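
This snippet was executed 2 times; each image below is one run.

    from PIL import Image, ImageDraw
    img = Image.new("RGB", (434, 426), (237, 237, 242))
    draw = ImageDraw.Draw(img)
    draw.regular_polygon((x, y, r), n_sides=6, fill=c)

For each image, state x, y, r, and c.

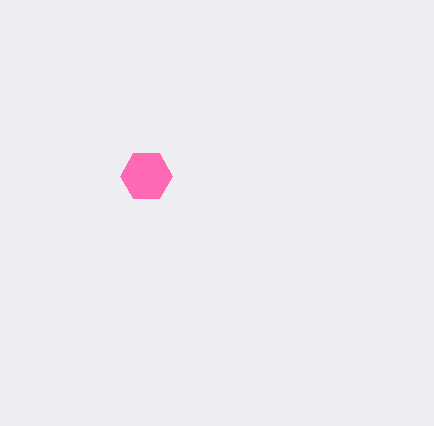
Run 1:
x = 146
y = 176
r = 26
c = 'hotpink'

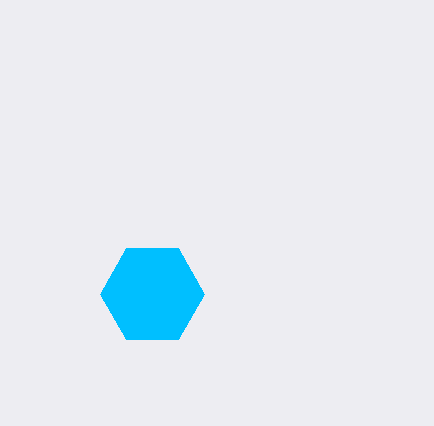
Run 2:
x = 152, y = 294, r = 52, c = 'deepskyblue'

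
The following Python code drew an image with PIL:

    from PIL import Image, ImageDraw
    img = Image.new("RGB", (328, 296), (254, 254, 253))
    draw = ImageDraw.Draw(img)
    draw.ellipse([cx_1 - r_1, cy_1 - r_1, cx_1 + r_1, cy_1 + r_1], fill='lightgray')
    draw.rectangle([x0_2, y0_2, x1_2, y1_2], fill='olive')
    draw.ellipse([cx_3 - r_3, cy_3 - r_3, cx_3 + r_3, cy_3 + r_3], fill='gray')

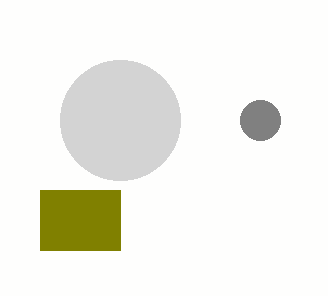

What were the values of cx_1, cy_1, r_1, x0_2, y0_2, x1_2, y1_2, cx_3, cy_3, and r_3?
cx_1 = 120; cy_1 = 120; r_1 = 60; x0_2 = 40; y0_2 = 190; x1_2 = 120; y1_2 = 250; cx_3 = 260; cy_3 = 120; r_3 = 20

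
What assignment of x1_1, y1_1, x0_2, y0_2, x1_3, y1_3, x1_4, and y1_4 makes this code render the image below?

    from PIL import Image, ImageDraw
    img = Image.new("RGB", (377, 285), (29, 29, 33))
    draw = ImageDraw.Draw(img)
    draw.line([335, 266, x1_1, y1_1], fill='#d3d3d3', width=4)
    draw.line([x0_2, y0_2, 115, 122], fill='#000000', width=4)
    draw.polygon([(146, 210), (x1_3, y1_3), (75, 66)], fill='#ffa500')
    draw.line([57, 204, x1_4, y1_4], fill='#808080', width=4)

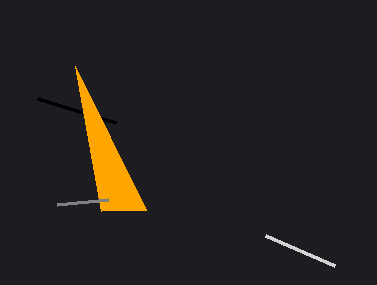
x1_1 = 266, y1_1 = 236, x0_2 = 37, y0_2 = 98, x1_3 = 101, y1_3 = 211, x1_4 = 108, y1_4 = 199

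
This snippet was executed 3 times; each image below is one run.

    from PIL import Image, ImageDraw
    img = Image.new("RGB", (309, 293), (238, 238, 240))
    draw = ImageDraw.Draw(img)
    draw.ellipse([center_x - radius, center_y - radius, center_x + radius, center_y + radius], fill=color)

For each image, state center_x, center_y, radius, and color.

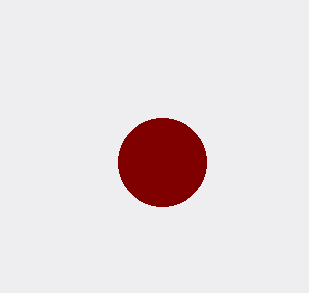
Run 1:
center_x = 162
center_y = 162
radius = 44
color = 'maroon'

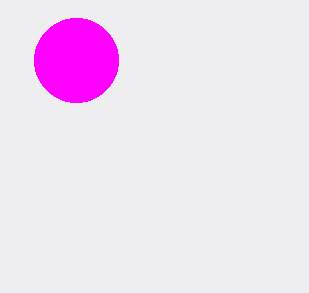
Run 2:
center_x = 76, center_y = 60, radius = 42, color = 'magenta'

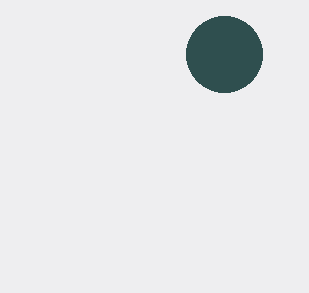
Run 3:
center_x = 224
center_y = 54
radius = 38
color = 'darkslategray'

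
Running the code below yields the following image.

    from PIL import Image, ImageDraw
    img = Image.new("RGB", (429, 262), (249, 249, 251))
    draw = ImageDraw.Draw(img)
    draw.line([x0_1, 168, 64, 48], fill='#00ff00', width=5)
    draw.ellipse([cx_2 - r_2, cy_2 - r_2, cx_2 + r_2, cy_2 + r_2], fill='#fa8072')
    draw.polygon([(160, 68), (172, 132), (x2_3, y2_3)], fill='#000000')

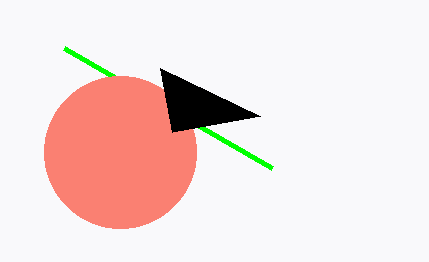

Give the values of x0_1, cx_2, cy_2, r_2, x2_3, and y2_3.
x0_1 = 272, cx_2 = 120, cy_2 = 152, r_2 = 76, x2_3 = 260, y2_3 = 116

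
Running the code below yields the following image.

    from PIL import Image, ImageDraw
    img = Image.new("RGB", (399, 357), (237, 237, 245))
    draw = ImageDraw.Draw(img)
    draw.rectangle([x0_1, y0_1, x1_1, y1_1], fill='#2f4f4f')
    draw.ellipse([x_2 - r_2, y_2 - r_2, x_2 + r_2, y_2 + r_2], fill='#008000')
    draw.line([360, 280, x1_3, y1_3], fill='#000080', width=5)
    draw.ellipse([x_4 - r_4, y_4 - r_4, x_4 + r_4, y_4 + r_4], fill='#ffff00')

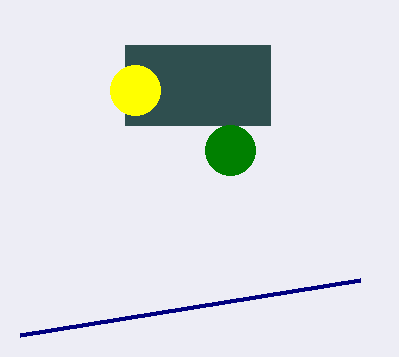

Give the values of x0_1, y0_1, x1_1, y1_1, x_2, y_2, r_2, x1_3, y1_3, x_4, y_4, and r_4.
x0_1 = 125; y0_1 = 45; x1_1 = 270; y1_1 = 125; x_2 = 230; y_2 = 150; r_2 = 25; x1_3 = 20; y1_3 = 335; x_4 = 135; y_4 = 90; r_4 = 25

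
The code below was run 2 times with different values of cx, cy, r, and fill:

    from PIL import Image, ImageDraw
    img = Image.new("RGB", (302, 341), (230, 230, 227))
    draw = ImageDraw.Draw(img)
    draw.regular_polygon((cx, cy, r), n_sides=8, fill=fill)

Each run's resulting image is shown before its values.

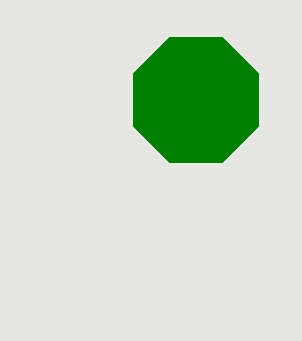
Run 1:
cx = 196; cy = 100; r = 68; fill = 'green'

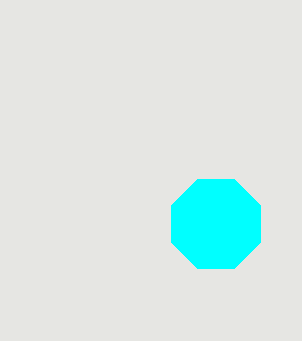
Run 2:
cx = 216; cy = 224; r = 48; fill = 'cyan'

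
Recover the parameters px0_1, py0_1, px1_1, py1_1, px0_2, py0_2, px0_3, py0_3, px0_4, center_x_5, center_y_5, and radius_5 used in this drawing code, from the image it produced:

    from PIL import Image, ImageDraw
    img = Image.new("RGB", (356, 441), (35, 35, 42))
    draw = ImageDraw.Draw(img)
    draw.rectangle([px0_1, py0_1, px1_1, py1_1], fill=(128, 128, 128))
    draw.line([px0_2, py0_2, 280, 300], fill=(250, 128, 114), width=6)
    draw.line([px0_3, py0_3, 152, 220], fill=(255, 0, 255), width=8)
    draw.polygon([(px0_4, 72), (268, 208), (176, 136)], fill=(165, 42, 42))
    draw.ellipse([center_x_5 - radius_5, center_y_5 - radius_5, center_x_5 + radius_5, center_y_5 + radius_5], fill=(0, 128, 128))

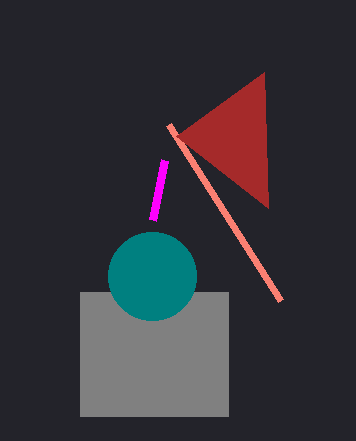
px0_1 = 80; py0_1 = 292; px1_1 = 228; py1_1 = 416; px0_2 = 168; py0_2 = 124; px0_3 = 164; py0_3 = 160; px0_4 = 264; center_x_5 = 152; center_y_5 = 276; radius_5 = 44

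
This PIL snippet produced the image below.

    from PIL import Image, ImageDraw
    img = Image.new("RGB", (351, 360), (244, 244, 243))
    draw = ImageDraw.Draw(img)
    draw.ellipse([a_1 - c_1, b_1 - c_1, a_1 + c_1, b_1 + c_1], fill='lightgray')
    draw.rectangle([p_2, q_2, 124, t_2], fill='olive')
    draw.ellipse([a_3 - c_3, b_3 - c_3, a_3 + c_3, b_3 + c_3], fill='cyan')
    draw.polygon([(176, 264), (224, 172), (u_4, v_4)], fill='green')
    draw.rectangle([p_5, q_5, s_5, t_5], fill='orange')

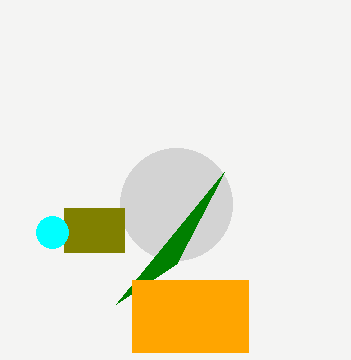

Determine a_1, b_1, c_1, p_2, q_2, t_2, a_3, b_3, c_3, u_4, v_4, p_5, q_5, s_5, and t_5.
a_1 = 176, b_1 = 204, c_1 = 56, p_2 = 64, q_2 = 208, t_2 = 252, a_3 = 52, b_3 = 232, c_3 = 16, u_4 = 116, v_4 = 304, p_5 = 132, q_5 = 280, s_5 = 248, t_5 = 352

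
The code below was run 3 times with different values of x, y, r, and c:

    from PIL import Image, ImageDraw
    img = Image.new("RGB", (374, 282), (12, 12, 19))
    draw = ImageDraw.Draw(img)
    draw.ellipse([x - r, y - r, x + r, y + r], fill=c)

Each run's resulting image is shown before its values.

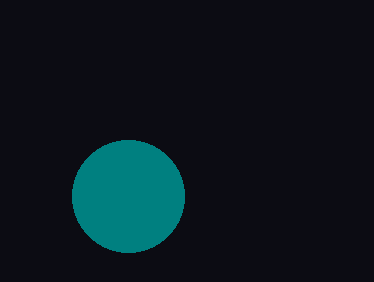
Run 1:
x = 128; y = 196; r = 56; c = 'teal'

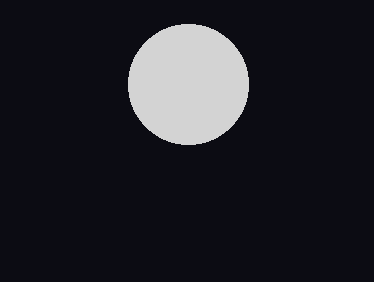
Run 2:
x = 188
y = 84
r = 60
c = 'lightgray'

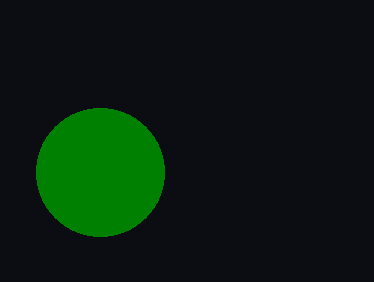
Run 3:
x = 100
y = 172
r = 64
c = 'green'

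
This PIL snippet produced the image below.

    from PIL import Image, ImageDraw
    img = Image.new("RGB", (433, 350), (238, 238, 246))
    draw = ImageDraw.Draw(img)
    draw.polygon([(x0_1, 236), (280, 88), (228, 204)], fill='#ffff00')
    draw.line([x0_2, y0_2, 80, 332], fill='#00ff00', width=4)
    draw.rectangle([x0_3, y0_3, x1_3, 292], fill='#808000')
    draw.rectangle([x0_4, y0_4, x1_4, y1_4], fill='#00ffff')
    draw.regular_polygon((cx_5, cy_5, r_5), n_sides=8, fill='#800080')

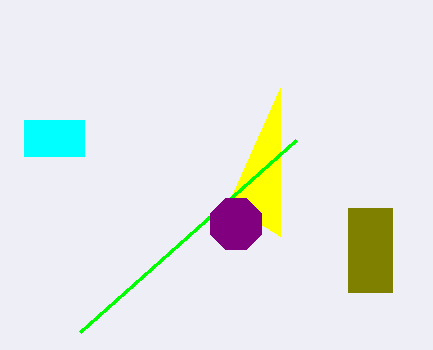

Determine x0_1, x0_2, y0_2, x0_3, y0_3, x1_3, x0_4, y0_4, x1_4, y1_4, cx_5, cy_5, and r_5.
x0_1 = 280; x0_2 = 296; y0_2 = 140; x0_3 = 348; y0_3 = 208; x1_3 = 392; x0_4 = 24; y0_4 = 120; x1_4 = 84; y1_4 = 156; cx_5 = 236; cy_5 = 224; r_5 = 28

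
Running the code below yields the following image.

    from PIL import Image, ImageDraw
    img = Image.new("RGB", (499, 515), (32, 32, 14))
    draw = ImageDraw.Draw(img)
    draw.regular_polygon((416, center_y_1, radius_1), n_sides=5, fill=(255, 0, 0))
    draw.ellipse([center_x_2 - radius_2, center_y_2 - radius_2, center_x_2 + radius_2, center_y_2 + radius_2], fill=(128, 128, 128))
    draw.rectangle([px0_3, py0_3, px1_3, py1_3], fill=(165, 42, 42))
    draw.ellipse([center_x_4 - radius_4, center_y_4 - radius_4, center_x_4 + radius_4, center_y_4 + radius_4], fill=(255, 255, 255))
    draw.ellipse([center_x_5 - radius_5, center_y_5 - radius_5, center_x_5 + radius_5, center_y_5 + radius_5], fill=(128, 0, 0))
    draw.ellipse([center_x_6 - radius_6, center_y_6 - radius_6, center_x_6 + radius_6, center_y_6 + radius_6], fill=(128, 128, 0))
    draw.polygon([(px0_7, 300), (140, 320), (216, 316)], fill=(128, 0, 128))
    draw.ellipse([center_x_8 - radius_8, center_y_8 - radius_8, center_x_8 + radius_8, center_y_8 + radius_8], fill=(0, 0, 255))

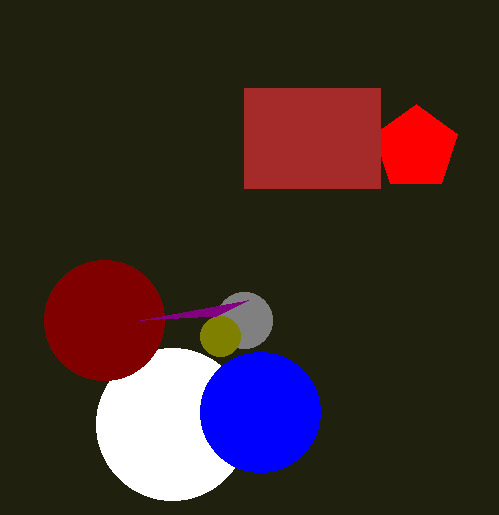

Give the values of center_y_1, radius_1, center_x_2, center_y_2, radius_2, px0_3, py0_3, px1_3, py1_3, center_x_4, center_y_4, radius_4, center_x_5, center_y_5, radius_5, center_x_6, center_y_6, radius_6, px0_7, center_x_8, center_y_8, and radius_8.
center_y_1 = 148, radius_1 = 44, center_x_2 = 244, center_y_2 = 320, radius_2 = 28, px0_3 = 244, py0_3 = 88, px1_3 = 380, py1_3 = 188, center_x_4 = 172, center_y_4 = 424, radius_4 = 76, center_x_5 = 104, center_y_5 = 320, radius_5 = 60, center_x_6 = 220, center_y_6 = 336, radius_6 = 20, px0_7 = 248, center_x_8 = 260, center_y_8 = 412, radius_8 = 60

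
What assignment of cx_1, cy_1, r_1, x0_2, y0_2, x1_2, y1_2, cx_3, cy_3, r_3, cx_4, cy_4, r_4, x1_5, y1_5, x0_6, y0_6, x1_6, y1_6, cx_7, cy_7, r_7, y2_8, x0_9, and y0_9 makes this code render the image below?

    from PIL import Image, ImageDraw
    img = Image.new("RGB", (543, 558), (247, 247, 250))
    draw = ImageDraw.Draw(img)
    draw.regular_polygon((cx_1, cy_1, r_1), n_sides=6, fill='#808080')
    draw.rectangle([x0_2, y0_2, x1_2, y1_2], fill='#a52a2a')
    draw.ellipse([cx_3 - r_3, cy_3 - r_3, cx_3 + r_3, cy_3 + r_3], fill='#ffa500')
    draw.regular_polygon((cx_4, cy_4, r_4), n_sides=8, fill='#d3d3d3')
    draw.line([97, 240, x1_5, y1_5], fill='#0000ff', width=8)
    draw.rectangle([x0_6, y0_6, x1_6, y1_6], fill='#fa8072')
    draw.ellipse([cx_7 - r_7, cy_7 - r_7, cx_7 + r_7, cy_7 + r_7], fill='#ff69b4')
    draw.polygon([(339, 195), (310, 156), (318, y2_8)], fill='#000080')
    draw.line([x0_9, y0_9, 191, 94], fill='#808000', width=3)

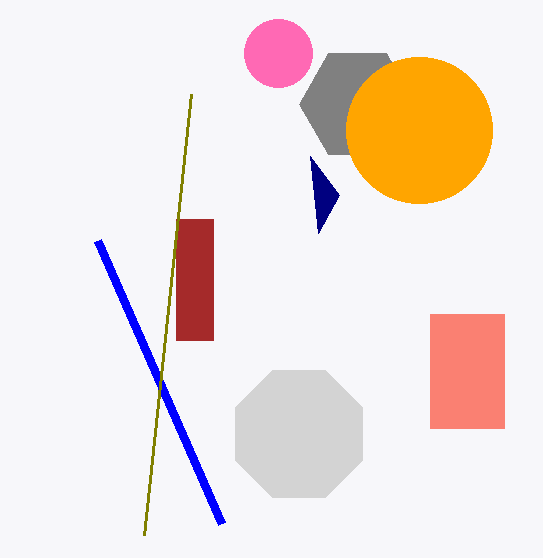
cx_1 = 357; cy_1 = 104; r_1 = 58; x0_2 = 176; y0_2 = 219; x1_2 = 213; y1_2 = 340; cx_3 = 419; cy_3 = 130; r_3 = 73; cx_4 = 299; cy_4 = 434; r_4 = 69; x1_5 = 221; y1_5 = 523; x0_6 = 430; y0_6 = 314; x1_6 = 504; y1_6 = 428; cx_7 = 278; cy_7 = 53; r_7 = 34; y2_8 = 233; x0_9 = 144; y0_9 = 535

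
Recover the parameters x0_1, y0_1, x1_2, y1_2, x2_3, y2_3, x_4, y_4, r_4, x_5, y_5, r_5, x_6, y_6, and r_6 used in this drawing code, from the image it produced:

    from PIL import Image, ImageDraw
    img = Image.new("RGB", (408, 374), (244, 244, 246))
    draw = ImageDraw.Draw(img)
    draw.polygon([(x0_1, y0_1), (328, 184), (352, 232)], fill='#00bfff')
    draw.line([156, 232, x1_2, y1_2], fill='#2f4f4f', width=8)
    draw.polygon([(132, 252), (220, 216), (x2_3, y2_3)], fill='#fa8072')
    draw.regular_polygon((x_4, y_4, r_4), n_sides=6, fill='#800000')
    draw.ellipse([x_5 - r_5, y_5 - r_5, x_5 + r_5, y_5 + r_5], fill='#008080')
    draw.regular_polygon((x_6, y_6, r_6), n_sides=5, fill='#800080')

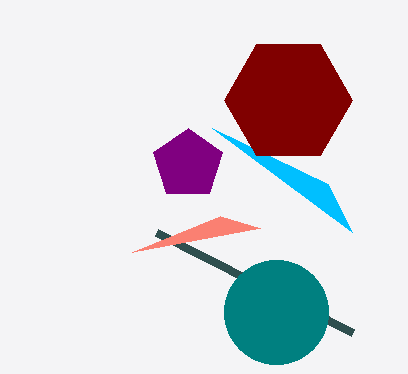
x0_1 = 212; y0_1 = 128; x1_2 = 352; y1_2 = 332; x2_3 = 260; y2_3 = 228; x_4 = 288; y_4 = 100; r_4 = 64; x_5 = 276; y_5 = 312; r_5 = 52; x_6 = 188; y_6 = 164; r_6 = 36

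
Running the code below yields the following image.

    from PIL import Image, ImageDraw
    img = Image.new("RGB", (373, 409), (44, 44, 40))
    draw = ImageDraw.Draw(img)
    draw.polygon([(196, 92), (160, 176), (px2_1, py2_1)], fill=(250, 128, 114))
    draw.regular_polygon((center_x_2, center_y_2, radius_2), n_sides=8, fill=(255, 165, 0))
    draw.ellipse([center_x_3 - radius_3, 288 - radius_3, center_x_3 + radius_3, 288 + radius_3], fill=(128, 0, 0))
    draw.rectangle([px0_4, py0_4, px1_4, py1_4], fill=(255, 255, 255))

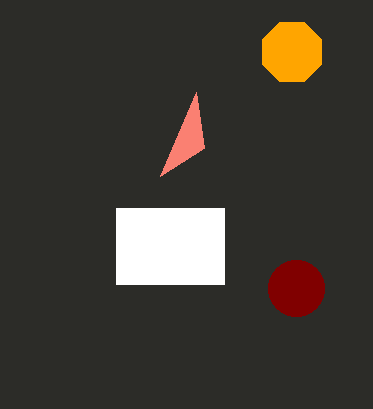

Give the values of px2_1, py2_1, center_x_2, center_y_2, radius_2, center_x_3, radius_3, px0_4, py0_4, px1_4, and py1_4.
px2_1 = 204, py2_1 = 148, center_x_2 = 292, center_y_2 = 52, radius_2 = 32, center_x_3 = 296, radius_3 = 28, px0_4 = 116, py0_4 = 208, px1_4 = 224, py1_4 = 284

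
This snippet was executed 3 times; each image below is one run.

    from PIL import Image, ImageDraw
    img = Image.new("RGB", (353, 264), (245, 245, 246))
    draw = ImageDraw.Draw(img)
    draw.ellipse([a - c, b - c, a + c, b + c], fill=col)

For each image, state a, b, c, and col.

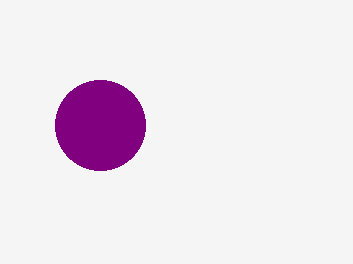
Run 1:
a = 100; b = 125; c = 45; col = 'purple'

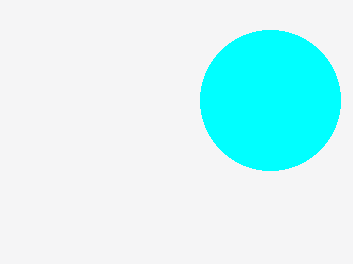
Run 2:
a = 270, b = 100, c = 70, col = 'cyan'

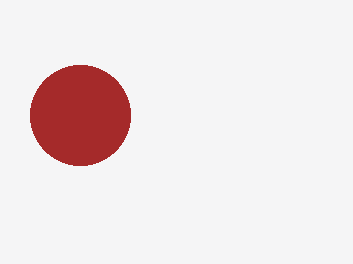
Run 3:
a = 80; b = 115; c = 50; col = 'brown'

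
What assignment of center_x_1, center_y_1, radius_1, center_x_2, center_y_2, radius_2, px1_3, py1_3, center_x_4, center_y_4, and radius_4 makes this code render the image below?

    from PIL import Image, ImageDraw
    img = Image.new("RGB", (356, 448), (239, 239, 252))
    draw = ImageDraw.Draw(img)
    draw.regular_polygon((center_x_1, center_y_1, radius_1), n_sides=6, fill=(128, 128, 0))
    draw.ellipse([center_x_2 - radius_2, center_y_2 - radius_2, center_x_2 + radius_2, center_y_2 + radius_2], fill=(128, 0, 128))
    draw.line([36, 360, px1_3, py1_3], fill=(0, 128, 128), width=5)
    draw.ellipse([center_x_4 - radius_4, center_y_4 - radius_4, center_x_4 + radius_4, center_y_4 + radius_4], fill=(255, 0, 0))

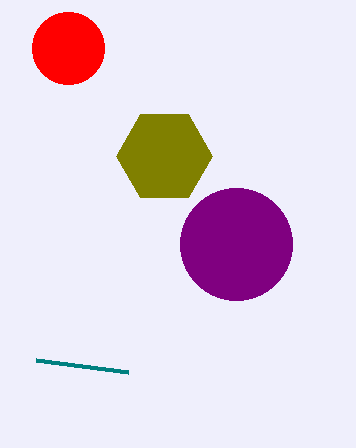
center_x_1 = 164
center_y_1 = 156
radius_1 = 48
center_x_2 = 236
center_y_2 = 244
radius_2 = 56
px1_3 = 128
py1_3 = 372
center_x_4 = 68
center_y_4 = 48
radius_4 = 36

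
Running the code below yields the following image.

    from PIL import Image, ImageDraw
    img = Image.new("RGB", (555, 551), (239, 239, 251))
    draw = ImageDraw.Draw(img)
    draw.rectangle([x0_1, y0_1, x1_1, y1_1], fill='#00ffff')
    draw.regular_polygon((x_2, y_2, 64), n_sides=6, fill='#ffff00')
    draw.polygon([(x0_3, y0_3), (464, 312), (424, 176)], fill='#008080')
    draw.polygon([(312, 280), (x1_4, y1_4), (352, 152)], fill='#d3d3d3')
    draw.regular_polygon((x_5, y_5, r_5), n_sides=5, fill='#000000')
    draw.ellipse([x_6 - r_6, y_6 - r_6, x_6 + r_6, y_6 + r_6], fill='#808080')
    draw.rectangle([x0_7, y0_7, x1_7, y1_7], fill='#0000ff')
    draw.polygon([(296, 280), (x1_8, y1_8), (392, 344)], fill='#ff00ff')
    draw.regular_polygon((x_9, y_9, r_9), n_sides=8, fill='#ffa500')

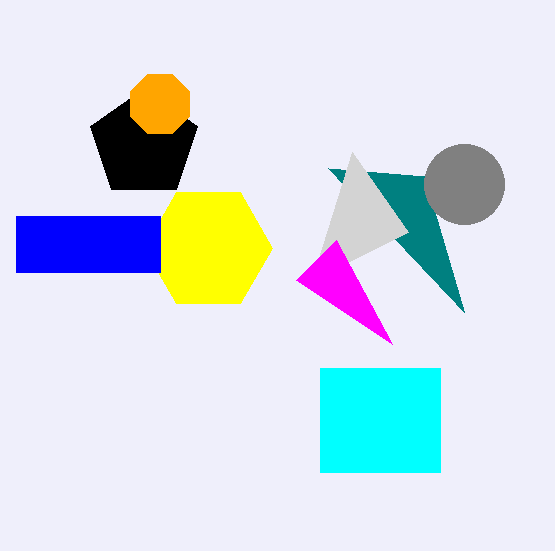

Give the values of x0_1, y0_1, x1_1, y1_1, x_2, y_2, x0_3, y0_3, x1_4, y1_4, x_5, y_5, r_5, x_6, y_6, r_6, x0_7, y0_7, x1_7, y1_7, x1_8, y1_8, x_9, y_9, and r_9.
x0_1 = 320; y0_1 = 368; x1_1 = 440; y1_1 = 472; x_2 = 208; y_2 = 248; x0_3 = 328; y0_3 = 168; x1_4 = 408; y1_4 = 232; x_5 = 144; y_5 = 144; r_5 = 56; x_6 = 464; y_6 = 184; r_6 = 40; x0_7 = 16; y0_7 = 216; x1_7 = 160; y1_7 = 272; x1_8 = 336; y1_8 = 240; x_9 = 160; y_9 = 104; r_9 = 32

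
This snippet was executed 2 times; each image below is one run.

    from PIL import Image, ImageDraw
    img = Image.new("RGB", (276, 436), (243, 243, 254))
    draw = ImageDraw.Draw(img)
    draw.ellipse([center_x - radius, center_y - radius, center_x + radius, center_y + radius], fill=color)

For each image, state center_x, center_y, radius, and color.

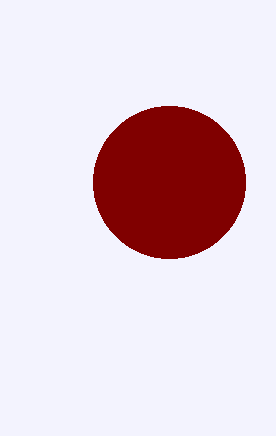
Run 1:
center_x = 169; center_y = 182; radius = 76; color = 'maroon'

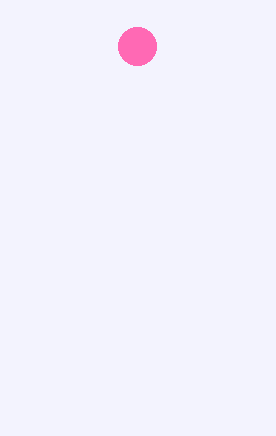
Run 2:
center_x = 137, center_y = 46, radius = 19, color = 'hotpink'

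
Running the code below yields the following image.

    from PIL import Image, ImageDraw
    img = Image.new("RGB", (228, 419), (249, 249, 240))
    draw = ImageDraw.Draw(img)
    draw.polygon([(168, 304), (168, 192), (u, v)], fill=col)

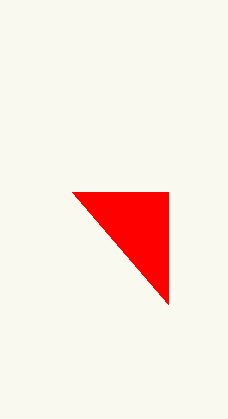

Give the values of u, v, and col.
u = 72
v = 192
col = 'red'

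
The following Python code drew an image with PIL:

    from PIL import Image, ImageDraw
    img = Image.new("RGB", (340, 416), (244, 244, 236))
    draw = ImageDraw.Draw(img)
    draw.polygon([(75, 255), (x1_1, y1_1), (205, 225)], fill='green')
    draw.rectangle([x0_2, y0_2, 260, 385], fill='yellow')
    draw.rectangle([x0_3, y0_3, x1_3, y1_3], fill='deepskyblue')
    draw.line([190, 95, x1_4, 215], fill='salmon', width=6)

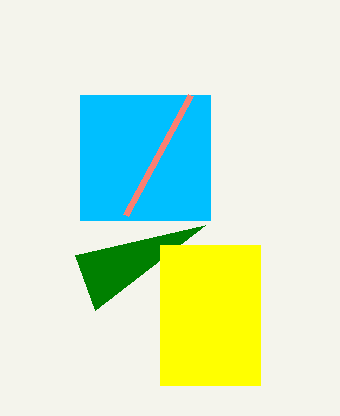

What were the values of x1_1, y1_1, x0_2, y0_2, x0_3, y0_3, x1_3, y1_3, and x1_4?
x1_1 = 95
y1_1 = 310
x0_2 = 160
y0_2 = 245
x0_3 = 80
y0_3 = 95
x1_3 = 210
y1_3 = 220
x1_4 = 125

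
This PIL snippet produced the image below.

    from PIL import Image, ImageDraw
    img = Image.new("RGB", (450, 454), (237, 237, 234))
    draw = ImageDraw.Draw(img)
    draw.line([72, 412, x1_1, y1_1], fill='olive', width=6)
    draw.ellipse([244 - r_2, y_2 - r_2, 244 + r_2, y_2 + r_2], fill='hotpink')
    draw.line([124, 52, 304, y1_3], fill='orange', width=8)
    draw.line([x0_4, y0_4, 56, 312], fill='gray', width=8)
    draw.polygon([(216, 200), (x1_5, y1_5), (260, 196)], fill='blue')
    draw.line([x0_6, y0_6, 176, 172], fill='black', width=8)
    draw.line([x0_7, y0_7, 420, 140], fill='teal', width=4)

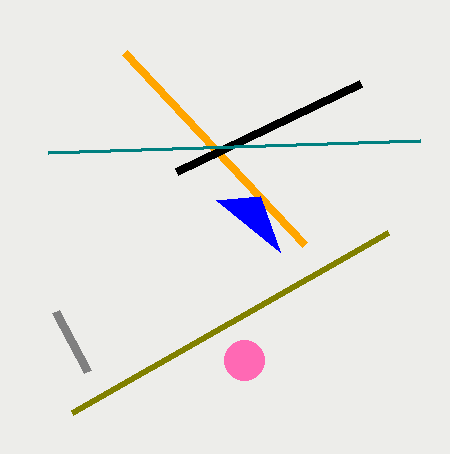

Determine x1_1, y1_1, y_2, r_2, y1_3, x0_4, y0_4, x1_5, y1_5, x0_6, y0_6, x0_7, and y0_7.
x1_1 = 388, y1_1 = 232, y_2 = 360, r_2 = 20, y1_3 = 244, x0_4 = 88, y0_4 = 372, x1_5 = 280, y1_5 = 252, x0_6 = 360, y0_6 = 84, x0_7 = 48, y0_7 = 152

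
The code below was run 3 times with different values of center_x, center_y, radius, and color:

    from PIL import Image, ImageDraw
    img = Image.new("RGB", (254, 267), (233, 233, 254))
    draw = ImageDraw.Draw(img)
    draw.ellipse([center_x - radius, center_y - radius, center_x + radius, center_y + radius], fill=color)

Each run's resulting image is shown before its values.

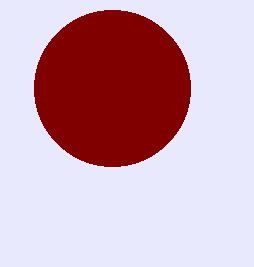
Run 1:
center_x = 112, center_y = 88, radius = 78, color = 'maroon'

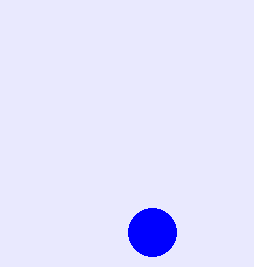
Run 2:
center_x = 152
center_y = 232
radius = 24
color = 'blue'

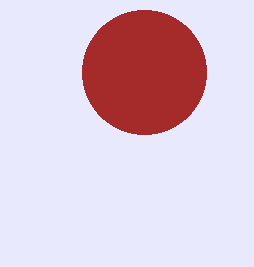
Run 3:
center_x = 144; center_y = 72; radius = 62; color = 'brown'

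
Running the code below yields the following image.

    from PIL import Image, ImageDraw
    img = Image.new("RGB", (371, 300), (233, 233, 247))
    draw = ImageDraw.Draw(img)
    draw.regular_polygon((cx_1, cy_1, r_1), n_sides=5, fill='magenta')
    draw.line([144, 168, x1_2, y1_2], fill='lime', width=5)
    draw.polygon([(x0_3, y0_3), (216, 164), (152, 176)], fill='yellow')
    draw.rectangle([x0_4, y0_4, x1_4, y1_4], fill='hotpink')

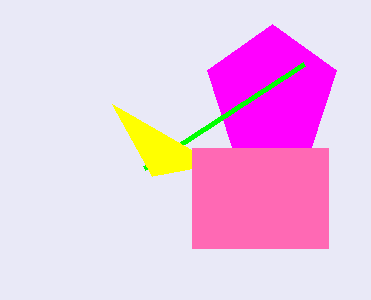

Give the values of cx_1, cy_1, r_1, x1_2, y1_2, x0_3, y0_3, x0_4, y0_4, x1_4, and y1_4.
cx_1 = 272, cy_1 = 92, r_1 = 68, x1_2 = 304, y1_2 = 64, x0_3 = 112, y0_3 = 104, x0_4 = 192, y0_4 = 148, x1_4 = 328, y1_4 = 248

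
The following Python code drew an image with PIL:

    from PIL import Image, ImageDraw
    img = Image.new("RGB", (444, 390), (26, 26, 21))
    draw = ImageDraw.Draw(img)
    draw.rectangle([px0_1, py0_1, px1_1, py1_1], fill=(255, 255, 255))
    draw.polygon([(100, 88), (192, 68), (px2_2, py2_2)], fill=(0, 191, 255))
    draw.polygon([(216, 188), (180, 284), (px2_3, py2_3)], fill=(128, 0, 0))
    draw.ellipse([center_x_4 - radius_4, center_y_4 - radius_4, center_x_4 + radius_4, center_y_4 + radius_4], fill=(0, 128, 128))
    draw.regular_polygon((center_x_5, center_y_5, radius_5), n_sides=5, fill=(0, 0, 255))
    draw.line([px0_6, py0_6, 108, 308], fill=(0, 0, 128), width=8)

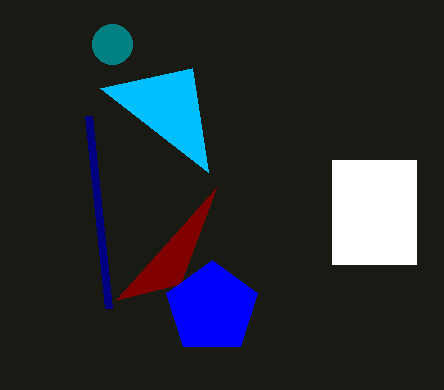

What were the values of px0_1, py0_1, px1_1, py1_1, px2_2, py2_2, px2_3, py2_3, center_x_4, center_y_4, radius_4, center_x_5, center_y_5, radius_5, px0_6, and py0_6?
px0_1 = 332, py0_1 = 160, px1_1 = 416, py1_1 = 264, px2_2 = 208, py2_2 = 172, px2_3 = 116, py2_3 = 300, center_x_4 = 112, center_y_4 = 44, radius_4 = 20, center_x_5 = 212, center_y_5 = 308, radius_5 = 48, px0_6 = 88, py0_6 = 116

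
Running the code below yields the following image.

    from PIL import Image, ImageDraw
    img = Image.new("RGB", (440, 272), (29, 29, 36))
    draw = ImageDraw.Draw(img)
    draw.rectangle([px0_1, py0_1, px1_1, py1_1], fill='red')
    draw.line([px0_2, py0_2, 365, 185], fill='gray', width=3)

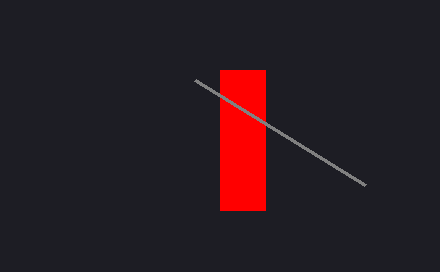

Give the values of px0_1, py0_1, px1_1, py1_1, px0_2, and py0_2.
px0_1 = 220
py0_1 = 70
px1_1 = 265
py1_1 = 210
px0_2 = 195
py0_2 = 80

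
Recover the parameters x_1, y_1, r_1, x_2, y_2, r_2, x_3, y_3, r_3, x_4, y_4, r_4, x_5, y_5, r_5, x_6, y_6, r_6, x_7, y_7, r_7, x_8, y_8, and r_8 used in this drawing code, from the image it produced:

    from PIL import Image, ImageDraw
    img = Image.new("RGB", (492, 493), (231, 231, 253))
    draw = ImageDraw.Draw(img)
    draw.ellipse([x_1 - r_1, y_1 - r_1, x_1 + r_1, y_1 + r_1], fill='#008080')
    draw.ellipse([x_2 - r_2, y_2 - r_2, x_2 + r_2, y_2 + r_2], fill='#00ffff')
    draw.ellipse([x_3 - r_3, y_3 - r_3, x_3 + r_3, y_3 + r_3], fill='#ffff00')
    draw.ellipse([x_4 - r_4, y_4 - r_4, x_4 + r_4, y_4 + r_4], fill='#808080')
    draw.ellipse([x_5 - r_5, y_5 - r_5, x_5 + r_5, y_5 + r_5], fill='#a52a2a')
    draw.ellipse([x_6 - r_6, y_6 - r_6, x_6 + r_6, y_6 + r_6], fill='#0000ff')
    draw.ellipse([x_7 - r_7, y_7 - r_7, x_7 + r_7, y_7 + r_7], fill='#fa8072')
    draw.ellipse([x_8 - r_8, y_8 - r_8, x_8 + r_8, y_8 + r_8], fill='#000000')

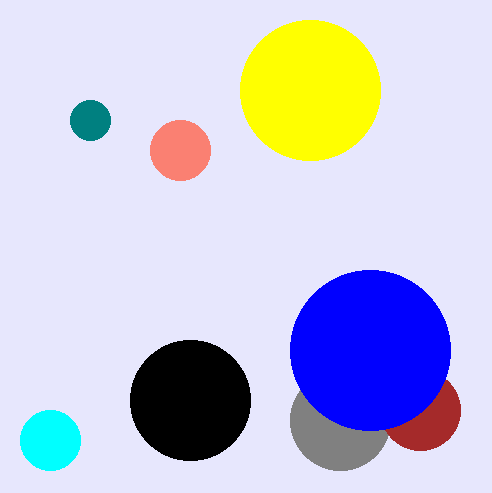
x_1 = 90; y_1 = 120; r_1 = 20; x_2 = 50; y_2 = 440; r_2 = 30; x_3 = 310; y_3 = 90; r_3 = 70; x_4 = 340; y_4 = 420; r_4 = 50; x_5 = 420; y_5 = 410; r_5 = 40; x_6 = 370; y_6 = 350; r_6 = 80; x_7 = 180; y_7 = 150; r_7 = 30; x_8 = 190; y_8 = 400; r_8 = 60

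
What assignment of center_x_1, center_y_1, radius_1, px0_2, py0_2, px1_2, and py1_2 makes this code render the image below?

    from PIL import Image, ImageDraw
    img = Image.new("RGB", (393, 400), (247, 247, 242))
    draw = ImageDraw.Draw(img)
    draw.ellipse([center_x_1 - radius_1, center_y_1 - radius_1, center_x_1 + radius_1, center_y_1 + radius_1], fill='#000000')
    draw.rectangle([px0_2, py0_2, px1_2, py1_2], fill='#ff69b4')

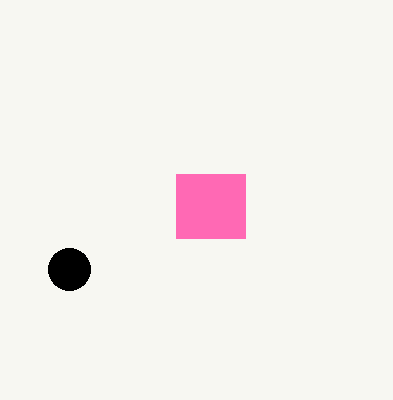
center_x_1 = 69, center_y_1 = 269, radius_1 = 21, px0_2 = 176, py0_2 = 174, px1_2 = 245, py1_2 = 238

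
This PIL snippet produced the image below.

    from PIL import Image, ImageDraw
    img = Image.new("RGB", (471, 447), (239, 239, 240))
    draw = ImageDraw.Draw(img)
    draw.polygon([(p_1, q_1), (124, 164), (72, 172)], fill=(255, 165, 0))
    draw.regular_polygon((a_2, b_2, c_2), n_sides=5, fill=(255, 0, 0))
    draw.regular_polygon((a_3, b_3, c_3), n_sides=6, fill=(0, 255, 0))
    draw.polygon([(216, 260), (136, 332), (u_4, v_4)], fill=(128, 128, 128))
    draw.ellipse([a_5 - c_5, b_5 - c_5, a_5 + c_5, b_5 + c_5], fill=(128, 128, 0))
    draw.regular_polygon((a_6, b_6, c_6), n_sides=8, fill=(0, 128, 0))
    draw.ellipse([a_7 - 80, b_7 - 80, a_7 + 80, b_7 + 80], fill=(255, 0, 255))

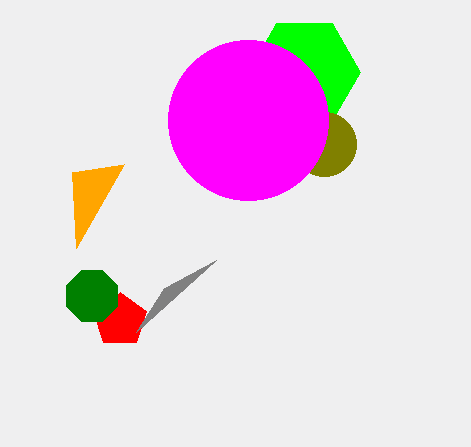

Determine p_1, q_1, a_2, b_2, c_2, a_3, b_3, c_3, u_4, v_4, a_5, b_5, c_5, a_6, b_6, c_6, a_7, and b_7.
p_1 = 76; q_1 = 248; a_2 = 120; b_2 = 320; c_2 = 28; a_3 = 304; b_3 = 72; c_3 = 56; u_4 = 164; v_4 = 288; a_5 = 324; b_5 = 144; c_5 = 32; a_6 = 92; b_6 = 296; c_6 = 28; a_7 = 248; b_7 = 120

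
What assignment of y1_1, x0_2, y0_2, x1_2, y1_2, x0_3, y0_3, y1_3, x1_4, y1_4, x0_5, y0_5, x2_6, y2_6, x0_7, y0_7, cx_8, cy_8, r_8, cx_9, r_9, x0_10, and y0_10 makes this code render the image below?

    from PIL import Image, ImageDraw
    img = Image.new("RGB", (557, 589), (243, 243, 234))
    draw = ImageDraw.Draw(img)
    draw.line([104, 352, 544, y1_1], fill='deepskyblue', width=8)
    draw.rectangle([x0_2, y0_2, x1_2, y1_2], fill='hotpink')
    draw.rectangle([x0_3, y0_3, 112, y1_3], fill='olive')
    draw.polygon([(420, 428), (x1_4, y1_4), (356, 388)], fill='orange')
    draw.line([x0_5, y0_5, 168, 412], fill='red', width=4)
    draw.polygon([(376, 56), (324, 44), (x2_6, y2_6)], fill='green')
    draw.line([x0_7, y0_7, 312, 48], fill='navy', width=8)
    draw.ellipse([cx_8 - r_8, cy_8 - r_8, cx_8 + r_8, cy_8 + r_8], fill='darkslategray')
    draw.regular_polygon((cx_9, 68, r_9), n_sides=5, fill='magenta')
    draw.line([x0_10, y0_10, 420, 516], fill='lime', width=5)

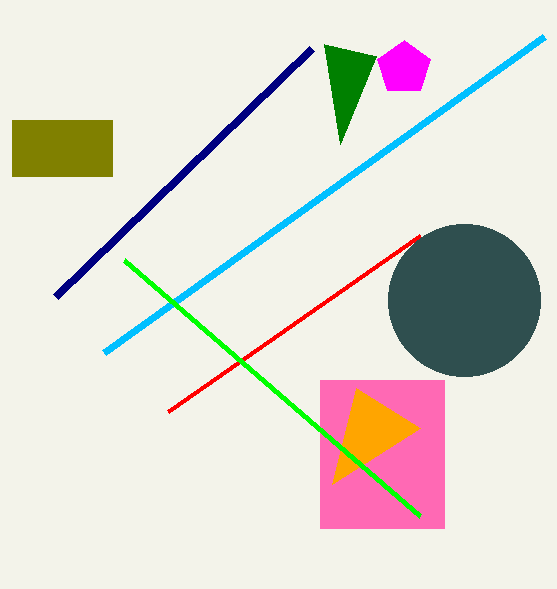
y1_1 = 36, x0_2 = 320, y0_2 = 380, x1_2 = 444, y1_2 = 528, x0_3 = 12, y0_3 = 120, y1_3 = 176, x1_4 = 332, y1_4 = 484, x0_5 = 420, y0_5 = 236, x2_6 = 340, y2_6 = 144, x0_7 = 56, y0_7 = 296, cx_8 = 464, cy_8 = 300, r_8 = 76, cx_9 = 404, r_9 = 28, x0_10 = 124, y0_10 = 260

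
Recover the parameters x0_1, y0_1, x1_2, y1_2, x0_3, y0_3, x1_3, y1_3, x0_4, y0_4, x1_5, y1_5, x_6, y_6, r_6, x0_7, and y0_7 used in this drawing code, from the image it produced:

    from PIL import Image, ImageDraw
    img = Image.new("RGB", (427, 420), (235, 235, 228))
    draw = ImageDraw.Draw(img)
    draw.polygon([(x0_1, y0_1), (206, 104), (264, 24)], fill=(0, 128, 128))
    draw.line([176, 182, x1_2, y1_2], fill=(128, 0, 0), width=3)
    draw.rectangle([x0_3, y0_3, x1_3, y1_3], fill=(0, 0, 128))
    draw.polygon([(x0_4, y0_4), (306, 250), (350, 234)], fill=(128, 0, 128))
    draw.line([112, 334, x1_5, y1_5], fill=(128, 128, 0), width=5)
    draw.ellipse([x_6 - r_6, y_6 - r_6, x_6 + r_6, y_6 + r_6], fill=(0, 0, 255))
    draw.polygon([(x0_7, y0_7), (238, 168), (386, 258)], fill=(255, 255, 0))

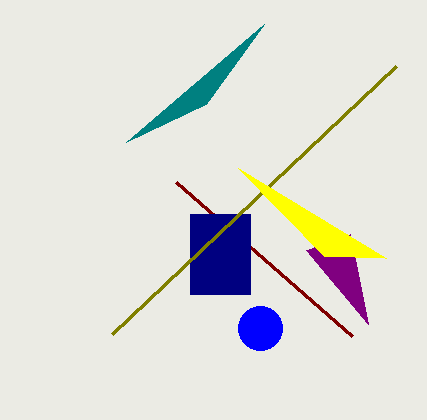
x0_1 = 126, y0_1 = 142, x1_2 = 352, y1_2 = 336, x0_3 = 190, y0_3 = 214, x1_3 = 250, y1_3 = 294, x0_4 = 368, y0_4 = 324, x1_5 = 396, y1_5 = 66, x_6 = 260, y_6 = 328, r_6 = 22, x0_7 = 324, y0_7 = 256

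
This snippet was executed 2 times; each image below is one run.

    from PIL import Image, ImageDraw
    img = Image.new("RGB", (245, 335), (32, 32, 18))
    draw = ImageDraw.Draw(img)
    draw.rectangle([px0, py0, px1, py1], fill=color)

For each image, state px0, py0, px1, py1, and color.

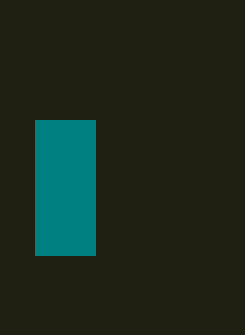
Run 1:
px0 = 35
py0 = 120
px1 = 95
py1 = 255
color = 'teal'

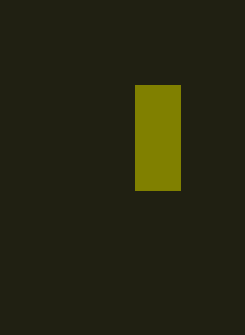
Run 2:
px0 = 135; py0 = 85; px1 = 180; py1 = 190; color = 'olive'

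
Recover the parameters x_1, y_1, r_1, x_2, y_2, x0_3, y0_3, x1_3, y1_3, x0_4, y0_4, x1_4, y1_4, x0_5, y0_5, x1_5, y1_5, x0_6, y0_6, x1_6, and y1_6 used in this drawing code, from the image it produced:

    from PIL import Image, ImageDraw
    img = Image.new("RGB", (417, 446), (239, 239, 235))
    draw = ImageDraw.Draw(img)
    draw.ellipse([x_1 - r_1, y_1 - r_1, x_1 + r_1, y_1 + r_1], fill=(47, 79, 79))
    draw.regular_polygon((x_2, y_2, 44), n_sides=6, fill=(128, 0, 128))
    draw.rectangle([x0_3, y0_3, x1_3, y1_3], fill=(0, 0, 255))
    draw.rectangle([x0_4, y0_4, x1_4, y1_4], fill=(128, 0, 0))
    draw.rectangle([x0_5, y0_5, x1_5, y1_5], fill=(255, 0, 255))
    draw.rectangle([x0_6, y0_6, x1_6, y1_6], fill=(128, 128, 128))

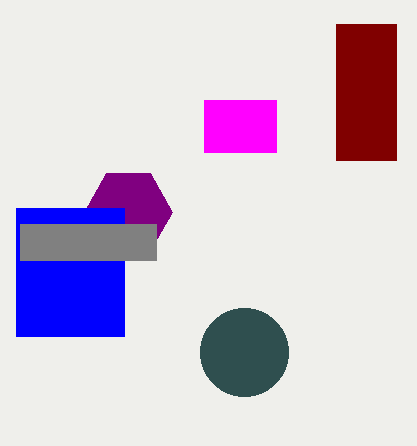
x_1 = 244, y_1 = 352, r_1 = 44, x_2 = 128, y_2 = 212, x0_3 = 16, y0_3 = 208, x1_3 = 124, y1_3 = 336, x0_4 = 336, y0_4 = 24, x1_4 = 396, y1_4 = 160, x0_5 = 204, y0_5 = 100, x1_5 = 276, y1_5 = 152, x0_6 = 20, y0_6 = 224, x1_6 = 156, y1_6 = 260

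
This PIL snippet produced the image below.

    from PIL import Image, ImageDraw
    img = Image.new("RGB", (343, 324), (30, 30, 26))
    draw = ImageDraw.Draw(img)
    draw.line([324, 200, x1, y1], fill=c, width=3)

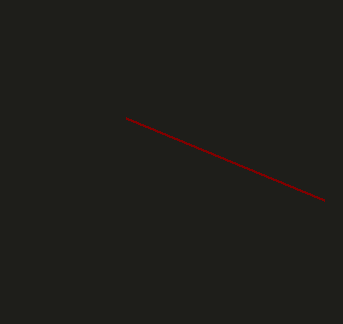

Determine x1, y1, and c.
x1 = 126
y1 = 118
c = 'maroon'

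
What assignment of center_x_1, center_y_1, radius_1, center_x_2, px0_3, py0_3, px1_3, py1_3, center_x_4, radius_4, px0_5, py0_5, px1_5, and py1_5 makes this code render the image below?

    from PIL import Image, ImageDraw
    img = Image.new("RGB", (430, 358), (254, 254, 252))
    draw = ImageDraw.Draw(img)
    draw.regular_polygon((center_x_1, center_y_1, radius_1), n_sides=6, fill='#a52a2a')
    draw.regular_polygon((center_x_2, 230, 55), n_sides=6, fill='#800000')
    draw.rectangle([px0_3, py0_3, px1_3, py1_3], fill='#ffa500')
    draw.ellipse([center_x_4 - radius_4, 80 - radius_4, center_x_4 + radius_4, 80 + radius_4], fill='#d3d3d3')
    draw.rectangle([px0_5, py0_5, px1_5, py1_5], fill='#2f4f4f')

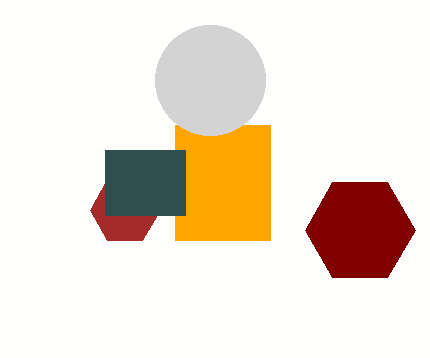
center_x_1 = 125, center_y_1 = 210, radius_1 = 35, center_x_2 = 360, px0_3 = 175, py0_3 = 125, px1_3 = 270, py1_3 = 240, center_x_4 = 210, radius_4 = 55, px0_5 = 105, py0_5 = 150, px1_5 = 185, py1_5 = 215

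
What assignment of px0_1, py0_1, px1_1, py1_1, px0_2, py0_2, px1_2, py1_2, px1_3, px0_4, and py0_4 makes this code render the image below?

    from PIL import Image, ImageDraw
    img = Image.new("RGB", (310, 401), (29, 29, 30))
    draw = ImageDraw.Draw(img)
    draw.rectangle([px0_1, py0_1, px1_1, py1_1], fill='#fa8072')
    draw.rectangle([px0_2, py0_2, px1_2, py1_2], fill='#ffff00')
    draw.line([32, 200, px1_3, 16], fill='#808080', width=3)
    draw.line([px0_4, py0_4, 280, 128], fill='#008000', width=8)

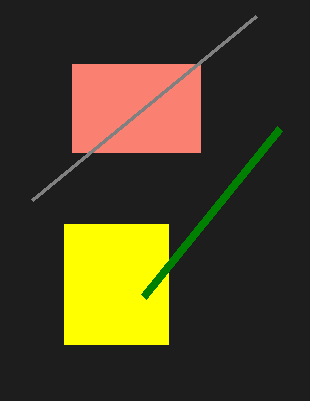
px0_1 = 72; py0_1 = 64; px1_1 = 200; py1_1 = 152; px0_2 = 64; py0_2 = 224; px1_2 = 168; py1_2 = 344; px1_3 = 256; px0_4 = 144; py0_4 = 296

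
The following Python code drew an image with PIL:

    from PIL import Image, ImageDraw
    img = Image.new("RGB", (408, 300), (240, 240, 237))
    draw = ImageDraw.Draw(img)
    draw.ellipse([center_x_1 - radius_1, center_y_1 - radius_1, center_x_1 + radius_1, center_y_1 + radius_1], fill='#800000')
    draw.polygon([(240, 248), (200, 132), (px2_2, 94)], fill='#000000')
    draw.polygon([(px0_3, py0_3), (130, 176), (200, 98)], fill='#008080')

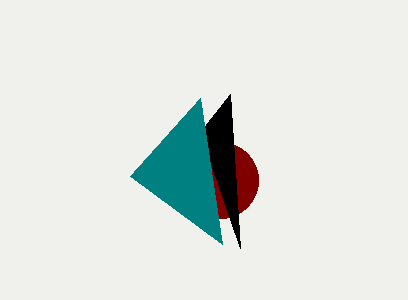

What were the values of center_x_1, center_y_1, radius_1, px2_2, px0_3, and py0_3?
center_x_1 = 220, center_y_1 = 180, radius_1 = 38, px2_2 = 230, px0_3 = 222, py0_3 = 244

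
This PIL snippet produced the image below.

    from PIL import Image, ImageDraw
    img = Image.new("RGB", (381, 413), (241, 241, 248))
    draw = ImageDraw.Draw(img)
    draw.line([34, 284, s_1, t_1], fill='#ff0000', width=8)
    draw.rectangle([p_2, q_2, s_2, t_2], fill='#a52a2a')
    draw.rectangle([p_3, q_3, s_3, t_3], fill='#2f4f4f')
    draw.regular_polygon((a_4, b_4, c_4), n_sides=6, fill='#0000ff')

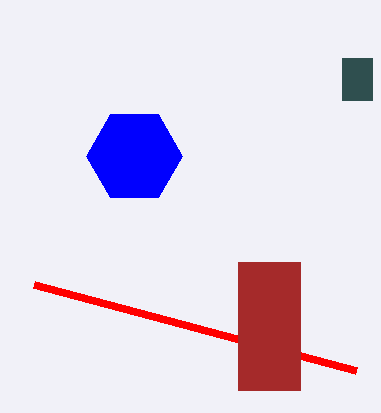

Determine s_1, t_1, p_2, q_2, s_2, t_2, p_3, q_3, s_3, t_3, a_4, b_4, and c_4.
s_1 = 356, t_1 = 370, p_2 = 238, q_2 = 262, s_2 = 300, t_2 = 390, p_3 = 342, q_3 = 58, s_3 = 372, t_3 = 100, a_4 = 134, b_4 = 156, c_4 = 48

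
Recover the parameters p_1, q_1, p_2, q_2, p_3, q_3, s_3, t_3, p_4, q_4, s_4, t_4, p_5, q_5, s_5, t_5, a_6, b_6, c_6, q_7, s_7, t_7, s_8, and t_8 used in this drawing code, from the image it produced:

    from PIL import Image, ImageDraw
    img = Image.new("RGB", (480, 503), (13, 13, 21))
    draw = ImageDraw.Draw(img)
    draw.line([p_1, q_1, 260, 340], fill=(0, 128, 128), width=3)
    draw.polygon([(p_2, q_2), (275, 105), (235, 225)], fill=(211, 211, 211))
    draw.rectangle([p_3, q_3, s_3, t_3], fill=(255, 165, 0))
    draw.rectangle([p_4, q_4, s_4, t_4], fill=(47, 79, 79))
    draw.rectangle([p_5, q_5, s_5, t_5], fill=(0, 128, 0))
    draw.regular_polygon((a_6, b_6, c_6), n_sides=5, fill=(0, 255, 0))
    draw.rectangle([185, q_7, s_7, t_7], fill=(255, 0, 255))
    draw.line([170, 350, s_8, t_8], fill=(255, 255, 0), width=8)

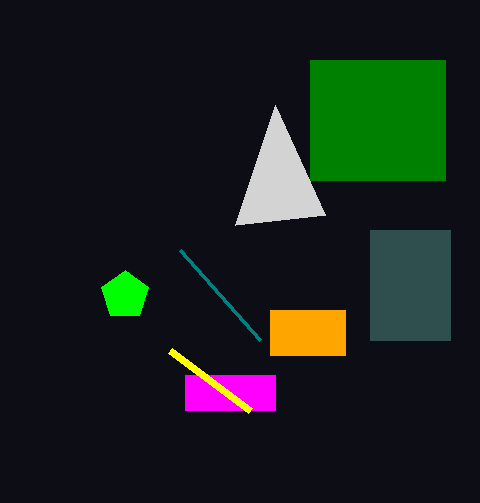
p_1 = 180
q_1 = 250
p_2 = 325
q_2 = 215
p_3 = 270
q_3 = 310
s_3 = 345
t_3 = 355
p_4 = 370
q_4 = 230
s_4 = 450
t_4 = 340
p_5 = 310
q_5 = 60
s_5 = 445
t_5 = 180
a_6 = 125
b_6 = 295
c_6 = 25
q_7 = 375
s_7 = 275
t_7 = 410
s_8 = 250
t_8 = 410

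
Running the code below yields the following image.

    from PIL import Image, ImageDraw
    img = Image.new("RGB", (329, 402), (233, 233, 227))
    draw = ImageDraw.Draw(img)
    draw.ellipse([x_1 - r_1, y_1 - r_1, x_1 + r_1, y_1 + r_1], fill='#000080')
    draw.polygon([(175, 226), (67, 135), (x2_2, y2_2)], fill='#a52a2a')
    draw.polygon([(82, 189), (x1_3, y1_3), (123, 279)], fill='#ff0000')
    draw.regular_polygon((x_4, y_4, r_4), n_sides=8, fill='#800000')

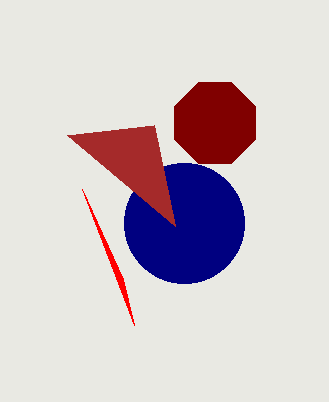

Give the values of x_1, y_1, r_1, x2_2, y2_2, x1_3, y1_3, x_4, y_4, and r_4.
x_1 = 184; y_1 = 223; r_1 = 60; x2_2 = 154; y2_2 = 125; x1_3 = 134; y1_3 = 325; x_4 = 215; y_4 = 123; r_4 = 44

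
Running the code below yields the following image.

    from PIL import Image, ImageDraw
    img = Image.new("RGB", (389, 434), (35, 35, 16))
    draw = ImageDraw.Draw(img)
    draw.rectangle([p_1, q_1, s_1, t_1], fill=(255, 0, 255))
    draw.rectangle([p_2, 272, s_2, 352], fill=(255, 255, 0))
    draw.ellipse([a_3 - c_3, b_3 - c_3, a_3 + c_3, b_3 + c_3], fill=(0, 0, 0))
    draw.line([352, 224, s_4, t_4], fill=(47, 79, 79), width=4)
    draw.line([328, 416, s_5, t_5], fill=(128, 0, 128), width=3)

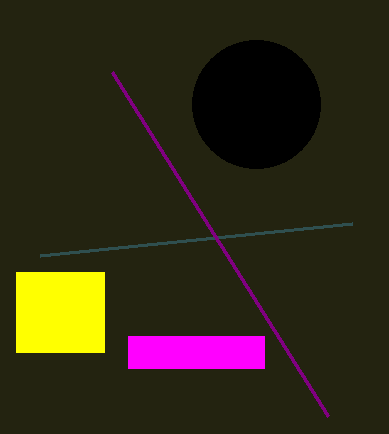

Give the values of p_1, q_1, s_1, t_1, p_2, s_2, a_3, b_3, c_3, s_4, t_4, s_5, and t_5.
p_1 = 128
q_1 = 336
s_1 = 264
t_1 = 368
p_2 = 16
s_2 = 104
a_3 = 256
b_3 = 104
c_3 = 64
s_4 = 40
t_4 = 256
s_5 = 112
t_5 = 72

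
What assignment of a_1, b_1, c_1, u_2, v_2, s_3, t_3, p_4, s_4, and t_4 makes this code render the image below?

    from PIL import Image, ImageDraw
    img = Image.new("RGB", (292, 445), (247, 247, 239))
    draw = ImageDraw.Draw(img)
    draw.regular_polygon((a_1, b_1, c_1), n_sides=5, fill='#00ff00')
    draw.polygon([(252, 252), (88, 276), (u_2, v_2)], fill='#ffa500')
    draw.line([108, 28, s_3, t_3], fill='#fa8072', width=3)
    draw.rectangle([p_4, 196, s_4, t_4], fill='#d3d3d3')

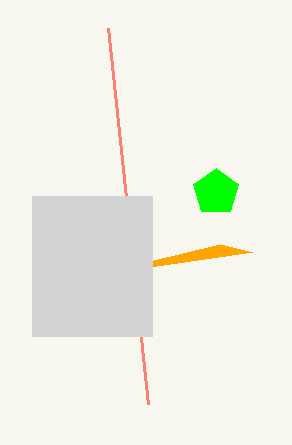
a_1 = 216; b_1 = 192; c_1 = 24; u_2 = 220; v_2 = 244; s_3 = 148; t_3 = 404; p_4 = 32; s_4 = 152; t_4 = 336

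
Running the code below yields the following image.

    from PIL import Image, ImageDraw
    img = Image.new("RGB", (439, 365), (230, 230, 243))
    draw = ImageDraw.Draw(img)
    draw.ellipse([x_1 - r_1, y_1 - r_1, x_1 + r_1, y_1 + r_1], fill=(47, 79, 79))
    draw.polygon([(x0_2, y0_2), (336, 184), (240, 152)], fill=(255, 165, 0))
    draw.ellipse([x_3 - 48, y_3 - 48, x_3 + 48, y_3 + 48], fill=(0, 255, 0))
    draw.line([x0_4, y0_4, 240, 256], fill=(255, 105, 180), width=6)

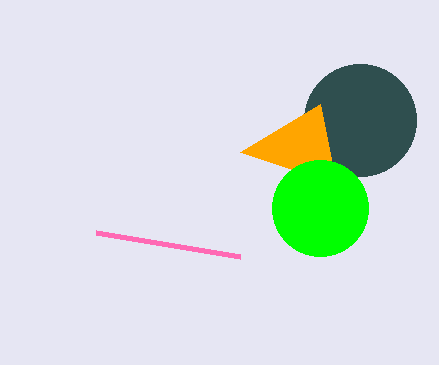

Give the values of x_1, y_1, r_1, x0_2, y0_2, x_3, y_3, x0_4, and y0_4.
x_1 = 360; y_1 = 120; r_1 = 56; x0_2 = 320; y0_2 = 104; x_3 = 320; y_3 = 208; x0_4 = 96; y0_4 = 232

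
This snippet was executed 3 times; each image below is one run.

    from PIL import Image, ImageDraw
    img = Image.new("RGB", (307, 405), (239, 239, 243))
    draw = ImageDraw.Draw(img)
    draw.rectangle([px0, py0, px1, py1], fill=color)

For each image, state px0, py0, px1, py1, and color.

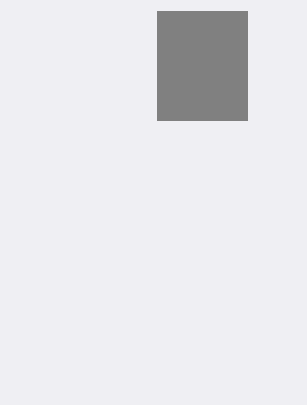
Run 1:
px0 = 157; py0 = 11; px1 = 247; py1 = 120; color = 'gray'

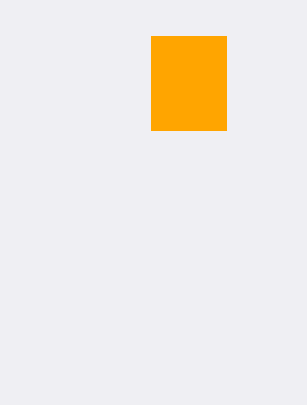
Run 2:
px0 = 151; py0 = 36; px1 = 226; py1 = 130; color = 'orange'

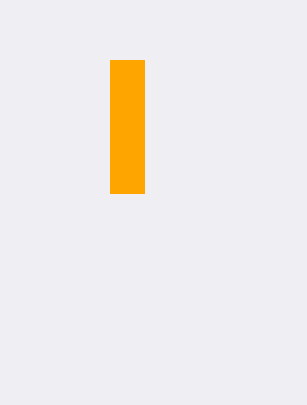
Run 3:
px0 = 110, py0 = 60, px1 = 144, py1 = 193, color = 'orange'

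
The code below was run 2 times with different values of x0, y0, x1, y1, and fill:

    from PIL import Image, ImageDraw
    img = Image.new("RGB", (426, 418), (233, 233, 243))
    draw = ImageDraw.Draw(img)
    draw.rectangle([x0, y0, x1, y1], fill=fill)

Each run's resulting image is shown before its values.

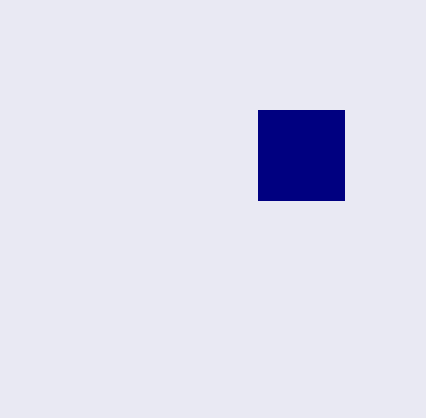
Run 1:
x0 = 258; y0 = 110; x1 = 344; y1 = 200; fill = 'navy'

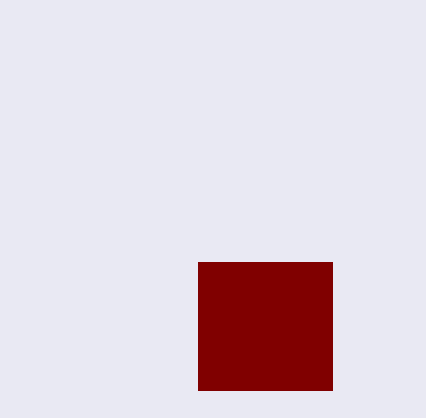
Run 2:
x0 = 198
y0 = 262
x1 = 332
y1 = 390
fill = 'maroon'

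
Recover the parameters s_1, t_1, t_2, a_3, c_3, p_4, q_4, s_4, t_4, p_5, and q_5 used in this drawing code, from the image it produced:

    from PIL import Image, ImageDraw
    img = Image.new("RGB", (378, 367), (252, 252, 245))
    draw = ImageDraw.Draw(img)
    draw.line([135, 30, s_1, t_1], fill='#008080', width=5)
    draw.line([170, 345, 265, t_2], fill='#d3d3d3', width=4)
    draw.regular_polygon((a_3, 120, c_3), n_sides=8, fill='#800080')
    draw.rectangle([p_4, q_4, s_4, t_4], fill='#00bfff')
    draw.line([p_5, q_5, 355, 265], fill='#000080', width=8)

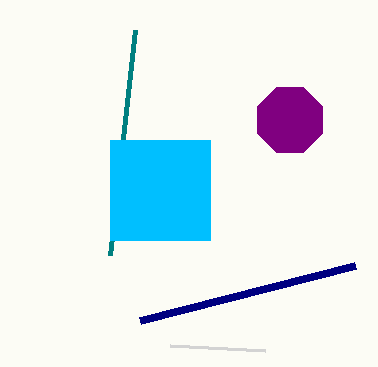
s_1 = 110; t_1 = 255; t_2 = 350; a_3 = 290; c_3 = 35; p_4 = 110; q_4 = 140; s_4 = 210; t_4 = 240; p_5 = 140; q_5 = 320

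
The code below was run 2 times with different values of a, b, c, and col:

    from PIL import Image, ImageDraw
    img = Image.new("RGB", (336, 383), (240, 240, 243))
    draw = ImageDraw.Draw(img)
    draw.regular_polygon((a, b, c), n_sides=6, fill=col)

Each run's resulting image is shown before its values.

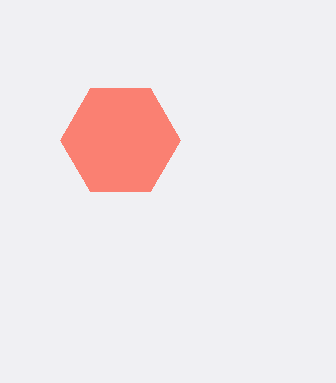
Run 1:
a = 120
b = 140
c = 60
col = 'salmon'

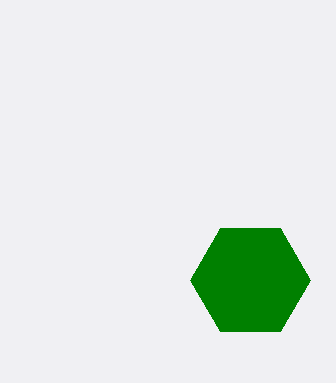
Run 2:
a = 250, b = 280, c = 60, col = 'green'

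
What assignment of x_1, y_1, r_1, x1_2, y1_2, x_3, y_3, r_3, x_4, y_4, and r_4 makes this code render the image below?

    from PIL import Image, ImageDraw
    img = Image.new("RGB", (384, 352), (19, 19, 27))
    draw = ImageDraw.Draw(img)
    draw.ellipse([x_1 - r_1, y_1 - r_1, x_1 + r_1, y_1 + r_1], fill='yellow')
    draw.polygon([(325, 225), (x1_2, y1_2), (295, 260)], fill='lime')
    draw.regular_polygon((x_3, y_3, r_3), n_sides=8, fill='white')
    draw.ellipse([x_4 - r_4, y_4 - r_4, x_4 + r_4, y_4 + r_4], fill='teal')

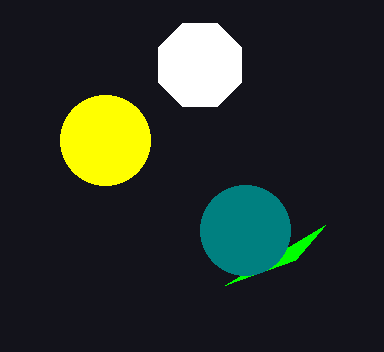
x_1 = 105
y_1 = 140
r_1 = 45
x1_2 = 225
y1_2 = 285
x_3 = 200
y_3 = 65
r_3 = 45
x_4 = 245
y_4 = 230
r_4 = 45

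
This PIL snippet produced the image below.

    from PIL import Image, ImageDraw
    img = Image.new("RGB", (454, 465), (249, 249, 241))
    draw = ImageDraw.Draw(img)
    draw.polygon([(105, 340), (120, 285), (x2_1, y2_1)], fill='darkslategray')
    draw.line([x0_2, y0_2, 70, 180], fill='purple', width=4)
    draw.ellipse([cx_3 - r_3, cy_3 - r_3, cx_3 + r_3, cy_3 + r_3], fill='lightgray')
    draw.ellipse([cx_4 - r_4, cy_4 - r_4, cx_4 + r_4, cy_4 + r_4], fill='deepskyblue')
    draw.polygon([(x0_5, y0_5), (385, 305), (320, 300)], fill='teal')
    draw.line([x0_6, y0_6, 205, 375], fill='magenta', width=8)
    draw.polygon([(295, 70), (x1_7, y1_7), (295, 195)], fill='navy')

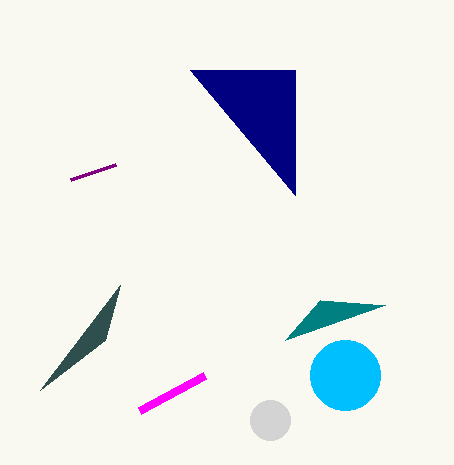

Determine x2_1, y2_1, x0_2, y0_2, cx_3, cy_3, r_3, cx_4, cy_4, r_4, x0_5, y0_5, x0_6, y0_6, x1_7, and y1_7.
x2_1 = 40; y2_1 = 390; x0_2 = 115; y0_2 = 165; cx_3 = 270; cy_3 = 420; r_3 = 20; cx_4 = 345; cy_4 = 375; r_4 = 35; x0_5 = 285; y0_5 = 340; x0_6 = 140; y0_6 = 410; x1_7 = 190; y1_7 = 70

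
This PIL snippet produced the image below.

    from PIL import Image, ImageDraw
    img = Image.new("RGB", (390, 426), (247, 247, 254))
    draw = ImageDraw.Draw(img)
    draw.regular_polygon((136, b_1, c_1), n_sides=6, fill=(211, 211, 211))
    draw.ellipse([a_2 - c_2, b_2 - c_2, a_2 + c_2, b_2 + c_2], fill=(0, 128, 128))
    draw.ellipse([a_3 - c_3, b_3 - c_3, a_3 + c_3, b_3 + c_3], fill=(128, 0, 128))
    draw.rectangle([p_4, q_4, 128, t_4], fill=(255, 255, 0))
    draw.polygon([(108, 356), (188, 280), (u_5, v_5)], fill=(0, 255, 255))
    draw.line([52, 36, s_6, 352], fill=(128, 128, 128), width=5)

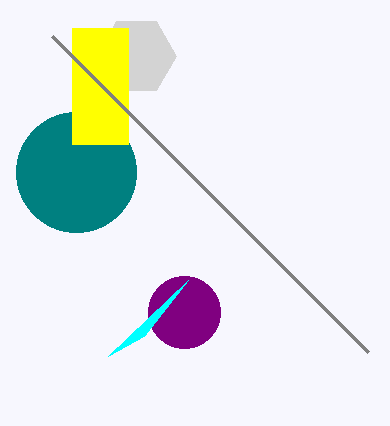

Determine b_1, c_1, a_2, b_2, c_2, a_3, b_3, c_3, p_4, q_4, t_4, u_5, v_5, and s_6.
b_1 = 56, c_1 = 40, a_2 = 76, b_2 = 172, c_2 = 60, a_3 = 184, b_3 = 312, c_3 = 36, p_4 = 72, q_4 = 28, t_4 = 144, u_5 = 144, v_5 = 336, s_6 = 368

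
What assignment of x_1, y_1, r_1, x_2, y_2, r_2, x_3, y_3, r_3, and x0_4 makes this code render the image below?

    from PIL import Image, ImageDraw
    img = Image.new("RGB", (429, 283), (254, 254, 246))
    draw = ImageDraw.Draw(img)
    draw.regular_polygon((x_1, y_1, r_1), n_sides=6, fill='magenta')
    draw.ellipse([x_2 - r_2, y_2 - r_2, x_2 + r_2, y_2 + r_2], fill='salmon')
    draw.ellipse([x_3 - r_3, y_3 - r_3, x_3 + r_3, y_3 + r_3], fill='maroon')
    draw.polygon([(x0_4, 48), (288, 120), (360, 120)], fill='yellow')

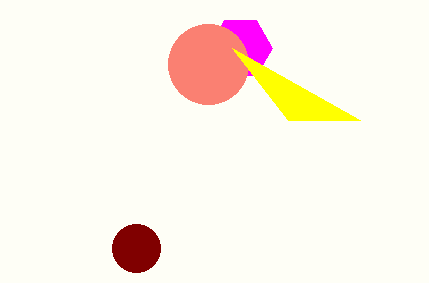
x_1 = 240; y_1 = 48; r_1 = 32; x_2 = 208; y_2 = 64; r_2 = 40; x_3 = 136; y_3 = 248; r_3 = 24; x0_4 = 232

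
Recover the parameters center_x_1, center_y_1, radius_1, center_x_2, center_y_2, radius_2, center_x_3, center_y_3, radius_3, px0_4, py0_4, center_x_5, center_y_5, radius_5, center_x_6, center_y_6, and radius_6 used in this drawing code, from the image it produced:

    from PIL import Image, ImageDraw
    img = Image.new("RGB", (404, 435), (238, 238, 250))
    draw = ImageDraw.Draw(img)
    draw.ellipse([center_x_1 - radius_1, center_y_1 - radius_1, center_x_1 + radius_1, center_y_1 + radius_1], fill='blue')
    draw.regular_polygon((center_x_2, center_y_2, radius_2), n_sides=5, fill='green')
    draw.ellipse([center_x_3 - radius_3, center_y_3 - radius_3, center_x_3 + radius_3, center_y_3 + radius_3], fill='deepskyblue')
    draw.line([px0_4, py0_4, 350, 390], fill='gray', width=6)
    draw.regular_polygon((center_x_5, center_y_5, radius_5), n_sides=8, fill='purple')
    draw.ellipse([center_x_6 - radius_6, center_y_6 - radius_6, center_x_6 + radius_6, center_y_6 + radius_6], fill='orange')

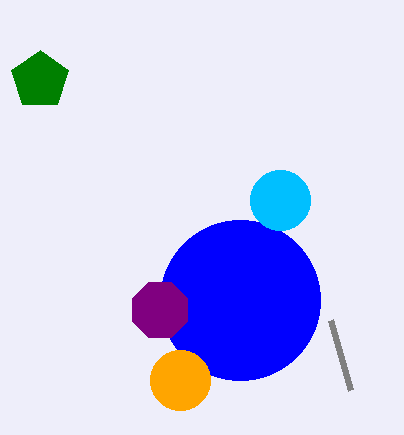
center_x_1 = 240
center_y_1 = 300
radius_1 = 80
center_x_2 = 40
center_y_2 = 80
radius_2 = 30
center_x_3 = 280
center_y_3 = 200
radius_3 = 30
px0_4 = 330
py0_4 = 320
center_x_5 = 160
center_y_5 = 310
radius_5 = 30
center_x_6 = 180
center_y_6 = 380
radius_6 = 30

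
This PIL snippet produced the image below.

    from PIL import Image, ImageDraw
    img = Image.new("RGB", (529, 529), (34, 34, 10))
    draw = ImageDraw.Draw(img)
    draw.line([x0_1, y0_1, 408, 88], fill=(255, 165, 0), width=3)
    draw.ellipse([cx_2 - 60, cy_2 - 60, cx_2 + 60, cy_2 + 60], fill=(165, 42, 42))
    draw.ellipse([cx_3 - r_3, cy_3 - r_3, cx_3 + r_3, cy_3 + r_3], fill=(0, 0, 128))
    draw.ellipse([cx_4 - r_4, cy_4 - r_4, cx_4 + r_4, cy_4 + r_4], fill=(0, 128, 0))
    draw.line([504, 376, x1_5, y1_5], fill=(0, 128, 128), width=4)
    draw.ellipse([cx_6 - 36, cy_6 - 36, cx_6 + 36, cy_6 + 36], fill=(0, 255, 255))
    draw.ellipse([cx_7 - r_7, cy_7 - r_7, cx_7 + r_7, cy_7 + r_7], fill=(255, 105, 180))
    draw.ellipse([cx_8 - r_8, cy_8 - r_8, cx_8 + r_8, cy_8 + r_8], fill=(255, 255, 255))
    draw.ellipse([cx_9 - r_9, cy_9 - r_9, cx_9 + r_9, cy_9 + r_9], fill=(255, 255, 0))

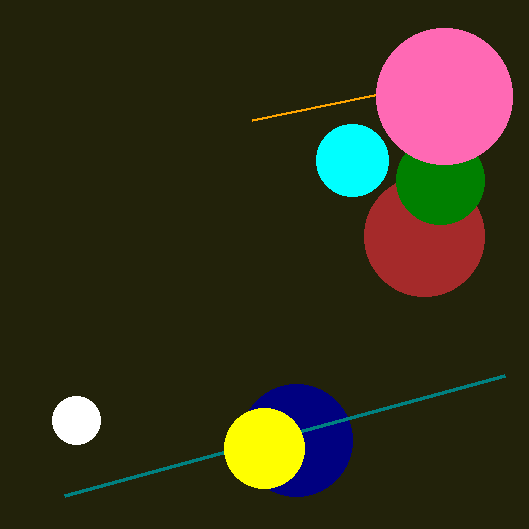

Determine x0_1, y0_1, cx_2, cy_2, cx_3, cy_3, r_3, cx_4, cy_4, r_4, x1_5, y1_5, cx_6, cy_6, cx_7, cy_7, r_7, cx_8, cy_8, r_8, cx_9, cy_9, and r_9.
x0_1 = 252
y0_1 = 120
cx_2 = 424
cy_2 = 236
cx_3 = 296
cy_3 = 440
r_3 = 56
cx_4 = 440
cy_4 = 180
r_4 = 44
x1_5 = 64
y1_5 = 496
cx_6 = 352
cy_6 = 160
cx_7 = 444
cy_7 = 96
r_7 = 68
cx_8 = 76
cy_8 = 420
r_8 = 24
cx_9 = 264
cy_9 = 448
r_9 = 40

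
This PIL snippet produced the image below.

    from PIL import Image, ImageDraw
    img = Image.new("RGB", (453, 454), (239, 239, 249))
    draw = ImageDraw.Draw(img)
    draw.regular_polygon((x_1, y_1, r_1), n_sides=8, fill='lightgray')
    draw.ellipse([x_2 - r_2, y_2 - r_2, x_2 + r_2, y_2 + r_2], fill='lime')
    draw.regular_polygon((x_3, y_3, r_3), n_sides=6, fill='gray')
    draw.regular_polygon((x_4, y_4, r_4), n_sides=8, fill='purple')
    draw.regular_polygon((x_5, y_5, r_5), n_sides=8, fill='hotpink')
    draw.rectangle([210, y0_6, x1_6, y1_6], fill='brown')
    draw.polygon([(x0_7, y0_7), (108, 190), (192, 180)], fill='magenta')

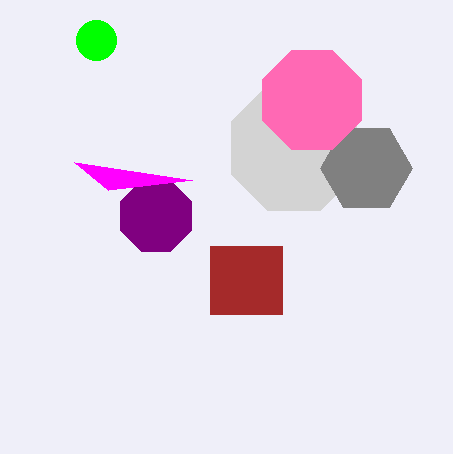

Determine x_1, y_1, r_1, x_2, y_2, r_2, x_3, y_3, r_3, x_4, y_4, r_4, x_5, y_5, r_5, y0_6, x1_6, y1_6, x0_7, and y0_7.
x_1 = 294
y_1 = 148
r_1 = 68
x_2 = 96
y_2 = 40
r_2 = 20
x_3 = 366
y_3 = 168
r_3 = 46
x_4 = 156
y_4 = 216
r_4 = 38
x_5 = 312
y_5 = 100
r_5 = 54
y0_6 = 246
x1_6 = 282
y1_6 = 314
x0_7 = 74
y0_7 = 162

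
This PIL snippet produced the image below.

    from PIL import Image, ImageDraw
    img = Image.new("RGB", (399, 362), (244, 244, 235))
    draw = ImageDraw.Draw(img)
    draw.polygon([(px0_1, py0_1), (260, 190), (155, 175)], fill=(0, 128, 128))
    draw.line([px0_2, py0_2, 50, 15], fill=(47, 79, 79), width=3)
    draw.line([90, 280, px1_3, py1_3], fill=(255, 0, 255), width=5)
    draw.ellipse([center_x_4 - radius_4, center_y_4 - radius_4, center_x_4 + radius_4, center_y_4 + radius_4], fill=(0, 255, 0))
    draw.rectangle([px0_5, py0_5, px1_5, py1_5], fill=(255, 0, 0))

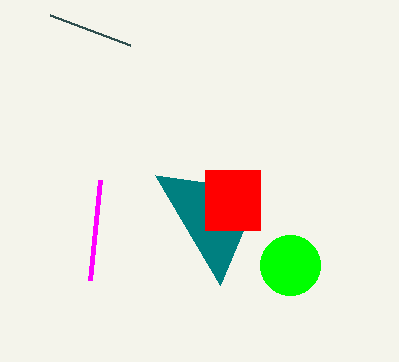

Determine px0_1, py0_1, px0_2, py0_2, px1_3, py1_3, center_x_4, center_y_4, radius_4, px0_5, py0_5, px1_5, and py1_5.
px0_1 = 220; py0_1 = 285; px0_2 = 130; py0_2 = 45; px1_3 = 100; py1_3 = 180; center_x_4 = 290; center_y_4 = 265; radius_4 = 30; px0_5 = 205; py0_5 = 170; px1_5 = 260; py1_5 = 230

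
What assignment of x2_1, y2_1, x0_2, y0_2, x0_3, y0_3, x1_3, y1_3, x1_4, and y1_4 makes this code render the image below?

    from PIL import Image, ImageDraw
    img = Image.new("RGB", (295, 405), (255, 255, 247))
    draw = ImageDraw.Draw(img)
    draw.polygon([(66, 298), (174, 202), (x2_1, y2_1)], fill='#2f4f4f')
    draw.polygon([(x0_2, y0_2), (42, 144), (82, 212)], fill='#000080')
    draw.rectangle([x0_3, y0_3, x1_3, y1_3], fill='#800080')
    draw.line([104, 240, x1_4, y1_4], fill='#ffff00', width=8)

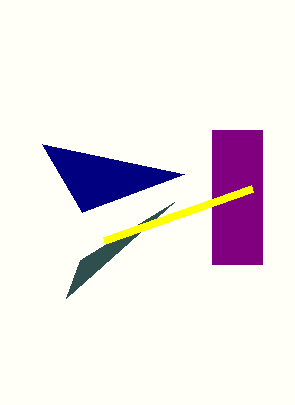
x2_1 = 80, y2_1 = 260, x0_2 = 184, y0_2 = 174, x0_3 = 212, y0_3 = 130, x1_3 = 262, y1_3 = 264, x1_4 = 252, y1_4 = 188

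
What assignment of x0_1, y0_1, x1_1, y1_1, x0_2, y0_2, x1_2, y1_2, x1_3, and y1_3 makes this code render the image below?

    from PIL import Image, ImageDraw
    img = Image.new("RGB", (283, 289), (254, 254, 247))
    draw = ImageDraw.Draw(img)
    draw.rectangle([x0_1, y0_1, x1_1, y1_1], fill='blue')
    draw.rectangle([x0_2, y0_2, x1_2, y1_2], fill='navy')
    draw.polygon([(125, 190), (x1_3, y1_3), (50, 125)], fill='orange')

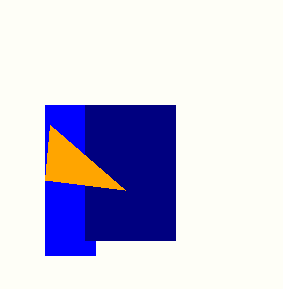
x0_1 = 45
y0_1 = 105
x1_1 = 95
y1_1 = 255
x0_2 = 85
y0_2 = 105
x1_2 = 175
y1_2 = 240
x1_3 = 45
y1_3 = 180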